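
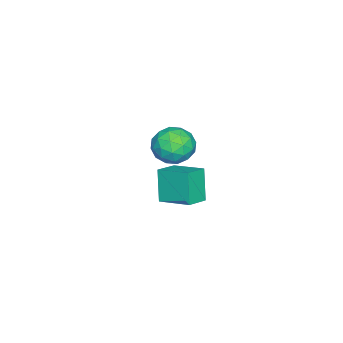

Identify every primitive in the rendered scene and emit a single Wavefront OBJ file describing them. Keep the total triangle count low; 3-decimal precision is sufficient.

v -1.342 1.129 0.704
v -0.527 1.517 0.328
v -0.473 0.323 1.752
v 0.342 0.711 1.376
v -0.285 1.275 1.872
v -0.822 1.773 1.224
v -0.178 0.067 0.856
v -0.715 0.565 0.208
v 0.192 0.861 0.421
v 0.126 1.608 1.05
v -1.126 0.232 1.03
v -1.192 0.979 1.659
v -1.011 1.394 0.424
v 0.011 0.446 1.656
v -0.358 0.778 1.948
v 0.121 1.006 1.727
v -1.184 1.544 0.951
v -0.705 1.772 0.729
v -0.563 1.63 1.637
v -0.295 0.068 1.351
v 0.184 0.296 1.129
v -1.121 0.834 0.353
v -0.642 1.062 0.132
v -0.437 0.21 0.443
v -0.109 1.236 0.258
v 0.401 0.763 0.874
v 0.096 0.384 0.568
v -0.22 0.677 0.187
v -0.148 1.675 0.627
v 0.363 1.202 1.243
v -0.006 1.533 1.535
v -0.321 1.825 1.154
v 0.275 1.289 0.682
v -1.363 0.638 0.837
v -0.852 0.165 1.453
v -0.679 0.015 0.926
v -0.994 0.307 0.545
v -1.401 1.077 1.206
v -0.891 0.604 1.822
v -0.78 1.163 1.893
v -1.096 1.456 1.512
v -1.275 0.551 1.398
v -4.03 -0.351 -5.013
v -4.654 -0.658 -3.462
v -3.675 1.166 -4.571
v -4.298 0.86 -3.019
v -2.982 -0.7 -4.661
v -3.605 -1.006 -3.109
v -2.626 0.818 -4.218
v -3.25 0.511 -2.667
f 1 38 17
f 38 12 41
f 17 41 6
f 38 41 17
f 1 17 13
f 17 6 18
f 13 18 2
f 17 18 13
f 1 13 22
f 13 2 23
f 22 23 8
f 13 23 22
f 1 22 34
f 22 8 37
f 34 37 11
f 22 37 34
f 1 34 38
f 34 11 42
f 38 42 12
f 34 42 38
f 2 18 29
f 18 6 32
f 29 32 10
f 18 32 29
f 6 41 19
f 41 12 40
f 19 40 5
f 41 40 19
f 12 42 39
f 42 11 35
f 39 35 3
f 42 35 39
f 11 37 36
f 37 8 24
f 36 24 7
f 37 24 36
f 8 23 28
f 23 2 25
f 28 25 9
f 23 25 28
f 4 30 16
f 30 10 31
f 16 31 5
f 30 31 16
f 4 16 14
f 16 5 15
f 14 15 3
f 16 15 14
f 4 14 21
f 14 3 20
f 21 20 7
f 14 20 21
f 4 21 26
f 21 7 27
f 26 27 9
f 21 27 26
f 4 26 30
f 26 9 33
f 30 33 10
f 26 33 30
f 5 31 19
f 31 10 32
f 19 32 6
f 31 32 19
f 3 15 39
f 15 5 40
f 39 40 12
f 15 40 39
f 7 20 36
f 20 3 35
f 36 35 11
f 20 35 36
f 9 27 28
f 27 7 24
f 28 24 8
f 27 24 28
f 10 33 29
f 33 9 25
f 29 25 2
f 33 25 29
f 44 46 43
f 47 44 43
f 43 46 45
f 45 47 43
f 44 50 46
f 48 44 47
f 48 50 44
f 46 50 45
f 49 47 45
f 45 50 49
f 49 48 47
f 50 48 49



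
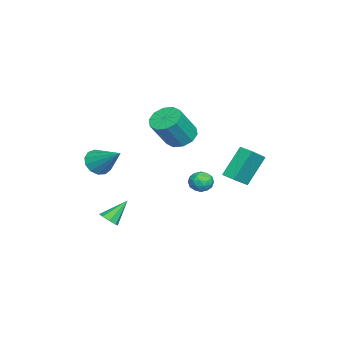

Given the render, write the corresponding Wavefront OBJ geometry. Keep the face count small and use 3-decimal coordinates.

v -4.327 -0.536 2.274
v -3.566 -0.847 1.687
v -2.512 -1.575 3.439
v -3.273 -1.264 4.026
v -3.448 -0.259 1.86
v -2.394 -0.987 3.612
v -3.666 0.223 2.192
v -2.612 -0.505 3.944
v -4.136 0.415 2.554
v -3.082 -0.312 4.306
v -4.679 0.244 2.81
v -3.625 -0.484 4.562
v -5.088 -0.225 2.861
v -4.034 -0.953 4.613
v -5.206 -0.813 2.688
v -4.152 -1.541 4.44
v -4.988 -1.295 2.356
v -3.934 -2.023 4.108
v -4.518 -1.488 1.994
v -3.464 -2.215 3.746
v -3.975 -1.316 1.738
v -2.921 -2.044 3.49
v 2.29 -3.231 -1.414
v 2.677 -2.748 -1.533
v 1.55 -2.349 -0.246
v 2.275 -2.732 -1.799
v 1.882 -3.009 -1.84
v 1.728 -3.415 -1.631
v 1.903 -3.713 -1.295
v 2.305 -3.729 -1.029
v 2.698 -3.453 -0.988
v 2.852 -3.046 -1.197
v 2.464 2.394 2.428
v 2.827 2.453 1.815
v 2.613 1.247 2.405
v 2.976 1.306 1.792
v 3.259 1.554 2.4
v 3.167 2.263 2.414
v 2.273 1.437 1.806
v 2.181 2.146 1.82
v 2.709 1.862 1.43
v 3.318 1.934 1.797
v 2.122 1.766 2.423
v 2.731 1.838 2.79
v 2.632 2.524 2.124
v 2.808 1.176 2.096
v 2.974 1.321 2.454
v 3.187 1.356 2.093
v 2.832 2.412 2.476
v 3.045 2.447 2.115
v 3.299 1.918 2.459
v 2.395 1.253 2.105
v 2.608 1.288 1.744
v 2.253 2.344 2.127
v 2.466 2.379 1.766
v 2.141 1.782 1.761
v 2.776 2.212 1.537
v 2.864 1.538 1.523
v 2.451 1.615 1.532
v 2.397 2.031 1.54
v 3.134 2.254 1.753
v 3.222 1.58 1.739
v 3.388 1.725 2.097
v 3.334 2.142 2.105
v 3.065 1.907 1.527
v 2.218 2.12 2.481
v 2.306 1.446 2.467
v 2.106 1.558 2.115
v 2.052 1.975 2.123
v 2.576 2.162 2.697
v 2.664 1.488 2.683
v 3.043 1.669 2.68
v 2.989 2.085 2.688
v 2.375 1.793 2.693
v -1.577 2.257 0.7
v -2.583 3.076 2.464
v -2.685 2.834 -0.201
v -3.691 3.654 1.563
v -1.129 2.986 0.617
v -2.135 3.806 2.381
v -2.237 3.564 -0.284
v -3.243 4.383 1.48
v 0.884 -4.082 2.206
v 1.146 -3.636 1.47
v 1.816 -2.638 3.414
v 0.692 -3.448 1.597
v 0.299 -3.462 1.917
v 0.092 -3.672 2.329
v 0.136 -4.013 2.702
v 0.417 -4.375 2.918
v 0.847 -4.644 2.908
v 1.288 -4.735 2.675
v 1.601 -4.618 2.294
v 1.687 -4.331 1.885
v 1.517 -3.965 1.578
f 2 1 5
f 2 5 3
f 3 5 6
f 3 6 4
f 5 1 7
f 5 7 6
f 6 7 8
f 6 8 4
f 7 1 9
f 7 9 8
f 8 9 10
f 8 10 4
f 9 1 11
f 9 11 10
f 10 11 12
f 10 12 4
f 11 1 13
f 11 13 12
f 12 13 14
f 12 14 4
f 13 1 15
f 13 15 14
f 14 15 16
f 14 16 4
f 15 1 17
f 15 17 16
f 16 17 18
f 16 18 4
f 17 1 19
f 17 19 18
f 18 19 20
f 18 20 4
f 19 1 21
f 19 21 20
f 20 21 22
f 20 22 4
f 21 1 2
f 21 2 22
f 22 2 3
f 22 3 4
f 24 23 26
f 24 26 25
f 26 23 27
f 26 27 25
f 27 23 28
f 27 28 25
f 28 23 29
f 28 29 25
f 29 23 30
f 29 30 25
f 30 23 31
f 30 31 25
f 31 23 32
f 31 32 25
f 32 23 24
f 32 24 25
f 33 70 49
f 70 44 73
f 49 73 38
f 70 73 49
f 33 49 45
f 49 38 50
f 45 50 34
f 49 50 45
f 33 45 54
f 45 34 55
f 54 55 40
f 45 55 54
f 33 54 66
f 54 40 69
f 66 69 43
f 54 69 66
f 33 66 70
f 66 43 74
f 70 74 44
f 66 74 70
f 34 50 61
f 50 38 64
f 61 64 42
f 50 64 61
f 38 73 51
f 73 44 72
f 51 72 37
f 73 72 51
f 44 74 71
f 74 43 67
f 71 67 35
f 74 67 71
f 43 69 68
f 69 40 56
f 68 56 39
f 69 56 68
f 40 55 60
f 55 34 57
f 60 57 41
f 55 57 60
f 36 62 48
f 62 42 63
f 48 63 37
f 62 63 48
f 36 48 46
f 48 37 47
f 46 47 35
f 48 47 46
f 36 46 53
f 46 35 52
f 53 52 39
f 46 52 53
f 36 53 58
f 53 39 59
f 58 59 41
f 53 59 58
f 36 58 62
f 58 41 65
f 62 65 42
f 58 65 62
f 37 63 51
f 63 42 64
f 51 64 38
f 63 64 51
f 35 47 71
f 47 37 72
f 71 72 44
f 47 72 71
f 39 52 68
f 52 35 67
f 68 67 43
f 52 67 68
f 41 59 60
f 59 39 56
f 60 56 40
f 59 56 60
f 42 65 61
f 65 41 57
f 61 57 34
f 65 57 61
f 76 78 75
f 79 76 75
f 75 78 77
f 77 79 75
f 76 82 78
f 80 76 79
f 80 82 76
f 78 82 77
f 81 79 77
f 77 82 81
f 81 80 79
f 82 80 81
f 84 83 86
f 84 86 85
f 86 83 87
f 86 87 85
f 87 83 88
f 87 88 85
f 88 83 89
f 88 89 85
f 89 83 90
f 89 90 85
f 90 83 91
f 90 91 85
f 91 83 92
f 91 92 85
f 92 83 93
f 92 93 85
f 93 83 94
f 93 94 85
f 94 83 95
f 94 95 85
f 95 83 84
f 95 84 85



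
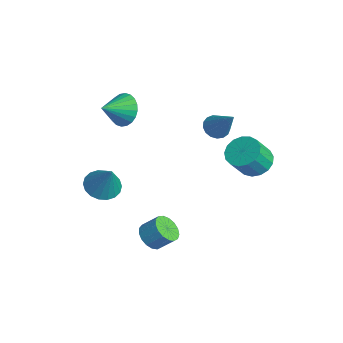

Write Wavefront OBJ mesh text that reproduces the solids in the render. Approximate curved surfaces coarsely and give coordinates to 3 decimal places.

v -2.854 -0.755 2.088
v -2.074 -0.859 1.487
v -2.506 -1.985 2.752
v -1.919 -0.658 1.778
v -1.905 -0.472 2.116
v -2.036 -0.329 2.45
v -2.292 -0.251 2.729
v -2.633 -0.249 2.91
v -3.008 -0.325 2.967
v -3.359 -0.466 2.889
v -3.633 -0.651 2.69
v -3.789 -0.852 2.399
v -3.802 -1.038 2.061
v -3.671 -1.181 1.727
v -3.416 -1.259 1.448
v -3.075 -1.261 1.266
v -2.7 -1.185 1.21
v -2.349 -1.044 1.287
v 1.753 -1.093 -3.76
v 2.173 -0.727 -4.32
v 2.607 -0.061 -3.56
v 2.187 -0.427 -3
v 1.85 -0.531 -4.307
v 2.284 0.134 -3.547
v 1.505 -0.464 -4.169
v 1.939 0.202 -3.409
v 1.216 -0.541 -3.937
v 1.65 0.125 -3.177
v 1.051 -0.744 -3.665
v 1.485 -0.078 -2.904
v 1.046 -1.027 -3.414
v 1.48 -0.362 -2.654
v 1.203 -1.326 -3.243
v 1.637 -0.66 -2.482
v 1.487 -1.57 -3.19
v 1.921 -0.905 -2.43
v 1.831 -1.706 -3.268
v 2.265 -1.04 -2.508
v 2.157 -1.701 -3.459
v 2.591 -1.035 -2.698
v 2.391 -1.557 -3.718
v 2.825 -0.891 -2.958
v 2.479 -1.306 -3.988
v 2.913 -0.64 -3.227
v 2.4 -1.007 -4.205
v 2.834 -0.341 -3.444
v 2.593 3.811 0.921
v 3.476 4.064 0.862
v 3.79 3.242 2.04
v 2.907 2.989 2.099
v 3.296 4.369 1.124
v 3.61 3.547 2.301
v 2.955 4.547 1.338
v 3.269 3.725 2.516
v 2.531 4.556 1.458
v 2.845 3.734 2.635
v 2.121 4.394 1.454
v 2.435 3.572 2.632
v 1.82 4.099 1.328
v 2.134 3.277 2.506
v 1.695 3.738 1.109
v 2.009 2.916 2.287
v 1.777 3.393 0.847
v 2.091 2.571 2.025
v 2.045 3.145 0.602
v 2.359 2.323 1.78
v 2.439 3.049 0.43
v 2.753 2.227 1.608
v 2.868 3.127 0.371
v 3.182 2.305 1.548
v 3.234 3.362 0.437
v 3.548 2.54 1.615
v 3.453 3.7 0.615
v 3.767 2.878 1.792
v -3.333 -1.742 -3.56
v -2.799 -1.017 -3.945
v -2.387 -1.558 -1.9
v -3.14 -0.806 -3.774
v -3.52 -0.78 -3.561
v -3.862 -0.945 -3.347
v -4.1 -1.268 -3.176
v -4.186 -1.685 -3.08
v -4.103 -2.113 -3.08
v -3.868 -2.468 -3.175
v -3.527 -2.679 -3.346
v -3.147 -2.704 -3.56
v -2.805 -2.539 -3.773
v -2.567 -2.216 -3.945
v -2.481 -1.8 -4.04
v -2.564 -1.371 -4.04
v -1.555 3.543 0.61
v -1.042 3.697 0.129
v -0.185 3.857 2.17
v -1.187 4.002 0.195
v -1.417 4.202 0.356
v -1.678 4.252 0.575
v -1.911 4.139 0.802
v -2.062 3.889 0.986
v -2.098 3.56 1.083
v -2.008 3.228 1.071
v -1.815 2.967 0.954
v -1.563 2.839 0.758
v -1.308 2.872 0.528
v -1.11 3.058 0.317
v -1.014 3.356 0.173
f 2 1 4
f 2 4 3
f 4 1 5
f 4 5 3
f 5 1 6
f 5 6 3
f 6 1 7
f 6 7 3
f 7 1 8
f 7 8 3
f 8 1 9
f 8 9 3
f 9 1 10
f 9 10 3
f 10 1 11
f 10 11 3
f 11 1 12
f 11 12 3
f 12 1 13
f 12 13 3
f 13 1 14
f 13 14 3
f 14 1 15
f 14 15 3
f 15 1 16
f 15 16 3
f 16 1 17
f 16 17 3
f 17 1 18
f 17 18 3
f 18 1 2
f 18 2 3
f 20 19 23
f 20 23 21
f 21 23 24
f 21 24 22
f 23 19 25
f 23 25 24
f 24 25 26
f 24 26 22
f 25 19 27
f 25 27 26
f 26 27 28
f 26 28 22
f 27 19 29
f 27 29 28
f 28 29 30
f 28 30 22
f 29 19 31
f 29 31 30
f 30 31 32
f 30 32 22
f 31 19 33
f 31 33 32
f 32 33 34
f 32 34 22
f 33 19 35
f 33 35 34
f 34 35 36
f 34 36 22
f 35 19 37
f 35 37 36
f 36 37 38
f 36 38 22
f 37 19 39
f 37 39 38
f 38 39 40
f 38 40 22
f 39 19 41
f 39 41 40
f 40 41 42
f 40 42 22
f 41 19 43
f 41 43 42
f 42 43 44
f 42 44 22
f 43 19 45
f 43 45 44
f 44 45 46
f 44 46 22
f 45 19 20
f 45 20 46
f 46 20 21
f 46 21 22
f 48 47 51
f 48 51 49
f 49 51 52
f 49 52 50
f 51 47 53
f 51 53 52
f 52 53 54
f 52 54 50
f 53 47 55
f 53 55 54
f 54 55 56
f 54 56 50
f 55 47 57
f 55 57 56
f 56 57 58
f 56 58 50
f 57 47 59
f 57 59 58
f 58 59 60
f 58 60 50
f 59 47 61
f 59 61 60
f 60 61 62
f 60 62 50
f 61 47 63
f 61 63 62
f 62 63 64
f 62 64 50
f 63 47 65
f 63 65 64
f 64 65 66
f 64 66 50
f 65 47 67
f 65 67 66
f 66 67 68
f 66 68 50
f 67 47 69
f 67 69 68
f 68 69 70
f 68 70 50
f 69 47 71
f 69 71 70
f 70 71 72
f 70 72 50
f 71 47 73
f 71 73 72
f 72 73 74
f 72 74 50
f 73 47 48
f 73 48 74
f 74 48 49
f 74 49 50
f 76 75 78
f 76 78 77
f 78 75 79
f 78 79 77
f 79 75 80
f 79 80 77
f 80 75 81
f 80 81 77
f 81 75 82
f 81 82 77
f 82 75 83
f 82 83 77
f 83 75 84
f 83 84 77
f 84 75 85
f 84 85 77
f 85 75 86
f 85 86 77
f 86 75 87
f 86 87 77
f 87 75 88
f 87 88 77
f 88 75 89
f 88 89 77
f 89 75 90
f 89 90 77
f 90 75 76
f 90 76 77
f 92 91 94
f 92 94 93
f 94 91 95
f 94 95 93
f 95 91 96
f 95 96 93
f 96 91 97
f 96 97 93
f 97 91 98
f 97 98 93
f 98 91 99
f 98 99 93
f 99 91 100
f 99 100 93
f 100 91 101
f 100 101 93
f 101 91 102
f 101 102 93
f 102 91 103
f 102 103 93
f 103 91 104
f 103 104 93
f 104 91 105
f 104 105 93
f 105 91 92
f 105 92 93



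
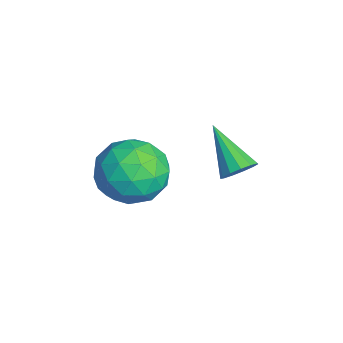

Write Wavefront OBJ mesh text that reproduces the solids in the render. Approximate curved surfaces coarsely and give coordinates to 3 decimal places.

v -0.969 3.18 -0.475
v -0.589 2.837 -0.183
v -2.231 2.66 0.555
v -0.585 3.132 -0.03
v -0.704 3.442 -0.018
v -0.907 3.67 -0.152
v -1.13 3.741 -0.388
v -1.301 3.635 -0.652
v -1.368 3.385 -0.86
v -1.308 3.069 -0.946
v -1.14 2.789 -0.882
v -0.919 2.633 -0.69
v -0.713 2.651 -0.429
v -1.246 1.146 0.335
v -0.337 0.902 -0.319
v -1.963 -0.522 -0.041
v -1.054 -0.766 -0.695
v -0.936 -0.679 0.442
v -0.492 0.352 0.674
v -1.808 0.028 -1.034
v -1.364 1.059 -0.802
v -0.684 0.211 -1.165
v -0.145 -0.226 -0.253
v -2.155 0.606 -0.107
v -1.616 0.169 0.805
v -0.728 1.171 0.041
v -1.572 -0.791 -0.401
v -1.502 -0.739 0.267
v -0.968 -0.883 -0.117
v -0.82 0.847 0.624
v -0.285 0.704 0.24
v -0.638 -0.226 0.688
v -2.015 -0.324 -0.6
v -1.48 -0.467 -0.984
v -1.332 1.263 -0.243
v -0.798 1.119 -0.627
v -1.662 0.606 -1.048
v -0.398 0.621 -0.841
v -0.82 -0.36 -1.061
v -1.262 0.107 -1.261
v -1.002 0.713 -1.125
v -0.081 0.364 -0.305
v -0.503 -0.616 -0.525
v -0.433 -0.565 0.143
v -0.173 0.041 0.279
v -0.285 -0.042 -0.802
v -1.797 0.996 0.165
v -2.219 0.016 -0.055
v -2.127 0.339 -0.639
v -1.867 0.945 -0.503
v -1.48 0.74 0.701
v -1.902 -0.241 0.481
v -1.298 -0.333 0.765
v -1.038 0.273 0.901
v -2.015 0.422 0.442
f 2 1 4
f 2 4 3
f 4 1 5
f 4 5 3
f 5 1 6
f 5 6 3
f 6 1 7
f 6 7 3
f 7 1 8
f 7 8 3
f 8 1 9
f 8 9 3
f 9 1 10
f 9 10 3
f 10 1 11
f 10 11 3
f 11 1 12
f 11 12 3
f 12 1 13
f 12 13 3
f 13 1 2
f 13 2 3
f 14 51 30
f 51 25 54
f 30 54 19
f 51 54 30
f 14 30 26
f 30 19 31
f 26 31 15
f 30 31 26
f 14 26 35
f 26 15 36
f 35 36 21
f 26 36 35
f 14 35 47
f 35 21 50
f 47 50 24
f 35 50 47
f 14 47 51
f 47 24 55
f 51 55 25
f 47 55 51
f 15 31 42
f 31 19 45
f 42 45 23
f 31 45 42
f 19 54 32
f 54 25 53
f 32 53 18
f 54 53 32
f 25 55 52
f 55 24 48
f 52 48 16
f 55 48 52
f 24 50 49
f 50 21 37
f 49 37 20
f 50 37 49
f 21 36 41
f 36 15 38
f 41 38 22
f 36 38 41
f 17 43 29
f 43 23 44
f 29 44 18
f 43 44 29
f 17 29 27
f 29 18 28
f 27 28 16
f 29 28 27
f 17 27 34
f 27 16 33
f 34 33 20
f 27 33 34
f 17 34 39
f 34 20 40
f 39 40 22
f 34 40 39
f 17 39 43
f 39 22 46
f 43 46 23
f 39 46 43
f 18 44 32
f 44 23 45
f 32 45 19
f 44 45 32
f 16 28 52
f 28 18 53
f 52 53 25
f 28 53 52
f 20 33 49
f 33 16 48
f 49 48 24
f 33 48 49
f 22 40 41
f 40 20 37
f 41 37 21
f 40 37 41
f 23 46 42
f 46 22 38
f 42 38 15
f 46 38 42



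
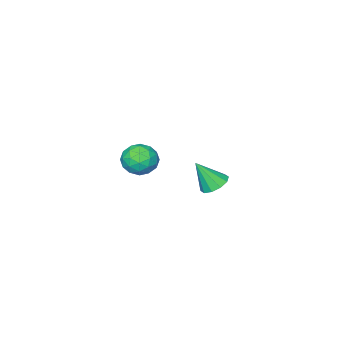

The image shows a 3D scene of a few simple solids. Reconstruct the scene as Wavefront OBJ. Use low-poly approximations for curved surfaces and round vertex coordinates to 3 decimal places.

v -0.648 3.885 -1.413
v 0.207 3.965 -1.77
v 0.108 3.135 0.233
v 0.084 4.452 -1.491
v -0.318 4.723 -1.182
v -0.846 4.674 -0.962
v -1.299 4.323 -0.913
v -1.503 3.805 -1.056
v -1.381 3.318 -1.334
v -0.979 3.047 -1.643
v -0.45 3.096 -1.863
v 0.002 3.447 -1.912
v -1.962 -3.151 -2.412
v -1.465 -2.614 -3.388
v -2.095 -4.846 -3.412
v -1.598 -4.309 -4.388
v -0.922 -4.511 -3.394
v -0.84 -3.463 -2.775
v -2.72 -3.997 -4.025
v -2.638 -2.949 -3.406
v -1.934 -3.137 -4.385
v -0.823 -3.454 -3.995
v -2.737 -4.006 -2.805
v -1.626 -4.323 -2.415
v -1.702 -2.733 -2.812
v -1.858 -4.727 -3.988
v -1.461 -4.845 -3.403
v -1.169 -4.53 -3.977
v -1.334 -3.232 -2.452
v -1.042 -2.917 -3.026
v -0.723 -4.032 -3.029
v -2.518 -4.543 -3.774
v -2.226 -4.228 -4.348
v -2.391 -2.93 -2.823
v -2.099 -2.615 -3.397
v -2.837 -3.428 -3.771
v -1.686 -2.725 -3.972
v -1.764 -3.722 -4.56
v -2.423 -3.538 -4.346
v -2.375 -2.922 -3.983
v -1.033 -2.912 -3.742
v -1.111 -3.908 -4.331
v -0.713 -4.027 -3.746
v -0.665 -3.411 -3.382
v -1.308 -3.219 -4.328
v -2.449 -3.552 -2.469
v -2.527 -4.548 -3.058
v -2.895 -4.049 -3.418
v -2.847 -3.433 -3.054
v -1.796 -3.738 -2.24
v -1.874 -4.735 -2.828
v -1.185 -4.538 -2.817
v -1.137 -3.922 -2.454
v -2.252 -4.241 -2.472
f 2 1 4
f 2 4 3
f 4 1 5
f 4 5 3
f 5 1 6
f 5 6 3
f 6 1 7
f 6 7 3
f 7 1 8
f 7 8 3
f 8 1 9
f 8 9 3
f 9 1 10
f 9 10 3
f 10 1 11
f 10 11 3
f 11 1 12
f 11 12 3
f 12 1 2
f 12 2 3
f 13 50 29
f 50 24 53
f 29 53 18
f 50 53 29
f 13 29 25
f 29 18 30
f 25 30 14
f 29 30 25
f 13 25 34
f 25 14 35
f 34 35 20
f 25 35 34
f 13 34 46
f 34 20 49
f 46 49 23
f 34 49 46
f 13 46 50
f 46 23 54
f 50 54 24
f 46 54 50
f 14 30 41
f 30 18 44
f 41 44 22
f 30 44 41
f 18 53 31
f 53 24 52
f 31 52 17
f 53 52 31
f 24 54 51
f 54 23 47
f 51 47 15
f 54 47 51
f 23 49 48
f 49 20 36
f 48 36 19
f 49 36 48
f 20 35 40
f 35 14 37
f 40 37 21
f 35 37 40
f 16 42 28
f 42 22 43
f 28 43 17
f 42 43 28
f 16 28 26
f 28 17 27
f 26 27 15
f 28 27 26
f 16 26 33
f 26 15 32
f 33 32 19
f 26 32 33
f 16 33 38
f 33 19 39
f 38 39 21
f 33 39 38
f 16 38 42
f 38 21 45
f 42 45 22
f 38 45 42
f 17 43 31
f 43 22 44
f 31 44 18
f 43 44 31
f 15 27 51
f 27 17 52
f 51 52 24
f 27 52 51
f 19 32 48
f 32 15 47
f 48 47 23
f 32 47 48
f 21 39 40
f 39 19 36
f 40 36 20
f 39 36 40
f 22 45 41
f 45 21 37
f 41 37 14
f 45 37 41



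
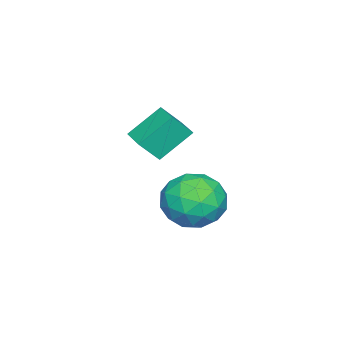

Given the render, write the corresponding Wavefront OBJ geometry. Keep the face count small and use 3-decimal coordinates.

v 2.065 4.818 -2.771
v 2.746 4.132 -2.238
v 1.734 3.548 -3.982
v 2.415 2.862 -3.449
v 1.455 3.154 -2.99
v 1.659 3.939 -2.241
v 2.821 3.741 -3.979
v 3.025 4.526 -3.23
v 3.213 3.467 -2.984
v 2.369 3.103 -2.373
v 2.111 4.577 -3.847
v 1.267 4.213 -3.236
v 2.435 4.587 -2.398
v 2.045 3.093 -3.822
v 1.481 3.265 -3.552
v 1.881 2.862 -3.239
v 1.796 4.473 -2.4
v 2.196 4.07 -2.086
v 1.437 3.495 -2.528
v 2.284 3.61 -4.134
v 2.684 3.207 -3.82
v 2.599 4.818 -2.981
v 2.999 4.415 -2.668
v 3.043 4.185 -3.692
v 3.11 3.792 -2.523
v 2.915 3.046 -3.236
v 3.154 3.562 -3.547
v 3.274 4.024 -3.107
v 2.613 3.579 -2.164
v 2.419 2.832 -2.876
v 1.854 3.004 -2.606
v 1.974 3.465 -2.166
v 2.888 3.188 -2.603
v 2.061 4.848 -3.344
v 1.867 4.101 -4.056
v 2.506 4.215 -4.054
v 2.626 4.676 -3.614
v 1.565 4.634 -2.984
v 1.37 3.888 -3.697
v 1.206 3.656 -3.113
v 1.326 4.118 -2.673
v 1.592 4.492 -3.617
v -0.609 0.206 -2.352
v -1.461 0.988 -1.35
v -1.083 0.715 -3.152
v -1.934 1.497 -2.15
v 0.154 0.983 -2.31
v -0.697 1.765 -1.308
v -0.319 1.492 -3.11
v -1.171 2.274 -2.108
f 1 38 17
f 38 12 41
f 17 41 6
f 38 41 17
f 1 17 13
f 17 6 18
f 13 18 2
f 17 18 13
f 1 13 22
f 13 2 23
f 22 23 8
f 13 23 22
f 1 22 34
f 22 8 37
f 34 37 11
f 22 37 34
f 1 34 38
f 34 11 42
f 38 42 12
f 34 42 38
f 2 18 29
f 18 6 32
f 29 32 10
f 18 32 29
f 6 41 19
f 41 12 40
f 19 40 5
f 41 40 19
f 12 42 39
f 42 11 35
f 39 35 3
f 42 35 39
f 11 37 36
f 37 8 24
f 36 24 7
f 37 24 36
f 8 23 28
f 23 2 25
f 28 25 9
f 23 25 28
f 4 30 16
f 30 10 31
f 16 31 5
f 30 31 16
f 4 16 14
f 16 5 15
f 14 15 3
f 16 15 14
f 4 14 21
f 14 3 20
f 21 20 7
f 14 20 21
f 4 21 26
f 21 7 27
f 26 27 9
f 21 27 26
f 4 26 30
f 26 9 33
f 30 33 10
f 26 33 30
f 5 31 19
f 31 10 32
f 19 32 6
f 31 32 19
f 3 15 39
f 15 5 40
f 39 40 12
f 15 40 39
f 7 20 36
f 20 3 35
f 36 35 11
f 20 35 36
f 9 27 28
f 27 7 24
f 28 24 8
f 27 24 28
f 10 33 29
f 33 9 25
f 29 25 2
f 33 25 29
f 44 46 43
f 47 44 43
f 43 46 45
f 45 47 43
f 44 50 46
f 48 44 47
f 48 50 44
f 46 50 45
f 49 47 45
f 45 50 49
f 49 48 47
f 50 48 49



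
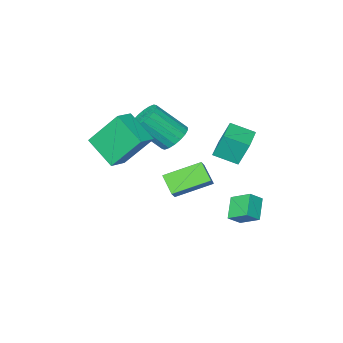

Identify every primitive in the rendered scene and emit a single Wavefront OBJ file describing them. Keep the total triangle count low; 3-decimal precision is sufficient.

v -1.917 0.269 -0.751
v -2.246 0.64 0.504
v -0.867 1.297 -0.78
v -1.196 1.669 0.476
v -1.104 -0.549 -0.296
v -1.433 -0.177 0.96
v -0.054 0.48 -0.324
v -0.383 0.851 0.931
v 0.653 -1.395 0.058
v 1.247 -1.508 -0.496
v 2.341 -2.357 0.848
v 1.747 -2.245 1.402
v 1.328 -1.181 -0.356
v 2.422 -2.03 0.989
v 1.275 -0.897 -0.133
v 2.369 -1.746 1.211
v 1.099 -0.711 0.127
v 2.193 -1.56 1.472
v 0.835 -0.661 0.374
v 1.929 -1.51 1.718
v 0.535 -0.756 0.558
v 1.628 -1.605 1.902
v 0.258 -0.978 0.643
v 1.352 -1.828 1.987
v 0.059 -1.283 0.612
v 1.153 -2.132 1.956
v -0.022 -1.61 0.471
v 1.072 -2.459 1.816
v 0.031 -1.894 0.249
v 1.125 -2.743 1.593
v 0.207 -2.08 -0.012
v 1.301 -2.929 1.333
v 0.471 -2.13 -0.258
v 1.565 -2.979 1.086
v 0.772 -2.035 -0.442
v 1.865 -2.884 0.902
v 1.048 -1.812 -0.527
v 2.142 -2.662 0.817
v 3.73 -2.514 0.523
v 2.84 -1.522 2.21
v 3.45 -1.084 -0.465
v 2.561 -0.092 1.222
v 4.599 -2.168 0.778
v 3.71 -1.176 2.465
v 4.32 -0.738 -0.21
v 3.43 0.254 1.477
v 0.906 -1.775 -2.648
v -0.677 -1.049 -1.939
v 0.99 -0.892 -3.365
v -0.593 -0.167 -2.656
v 1.333 -1.373 -2.104
v -0.25 -0.648 -1.395
v 1.417 -0.491 -2.821
v -0.166 0.235 -2.112
v -1.268 0.948 -4.854
v -1.925 0.229 -4.086
v -1.629 1.913 -4.258
v -2.286 1.193 -3.49
v -0.634 0.887 -4.37
v -1.291 0.167 -3.602
v -0.995 1.851 -3.774
v -1.652 1.132 -3.006
f 2 4 1
f 5 2 1
f 1 4 3
f 3 5 1
f 2 8 4
f 6 2 5
f 6 8 2
f 4 8 3
f 7 5 3
f 3 8 7
f 7 6 5
f 8 6 7
f 10 9 13
f 10 13 11
f 11 13 14
f 11 14 12
f 13 9 15
f 13 15 14
f 14 15 16
f 14 16 12
f 15 9 17
f 15 17 16
f 16 17 18
f 16 18 12
f 17 9 19
f 17 19 18
f 18 19 20
f 18 20 12
f 19 9 21
f 19 21 20
f 20 21 22
f 20 22 12
f 21 9 23
f 21 23 22
f 22 23 24
f 22 24 12
f 23 9 25
f 23 25 24
f 24 25 26
f 24 26 12
f 25 9 27
f 25 27 26
f 26 27 28
f 26 28 12
f 27 9 29
f 27 29 28
f 28 29 30
f 28 30 12
f 29 9 31
f 29 31 30
f 30 31 32
f 30 32 12
f 31 9 33
f 31 33 32
f 32 33 34
f 32 34 12
f 33 9 35
f 33 35 34
f 34 35 36
f 34 36 12
f 35 9 37
f 35 37 36
f 36 37 38
f 36 38 12
f 37 9 10
f 37 10 38
f 38 10 11
f 38 11 12
f 40 42 39
f 43 40 39
f 39 42 41
f 41 43 39
f 40 46 42
f 44 40 43
f 44 46 40
f 42 46 41
f 45 43 41
f 41 46 45
f 45 44 43
f 46 44 45
f 48 50 47
f 51 48 47
f 47 50 49
f 49 51 47
f 48 54 50
f 52 48 51
f 52 54 48
f 50 54 49
f 53 51 49
f 49 54 53
f 53 52 51
f 54 52 53
f 56 58 55
f 59 56 55
f 55 58 57
f 57 59 55
f 56 62 58
f 60 56 59
f 60 62 56
f 58 62 57
f 61 59 57
f 57 62 61
f 61 60 59
f 62 60 61



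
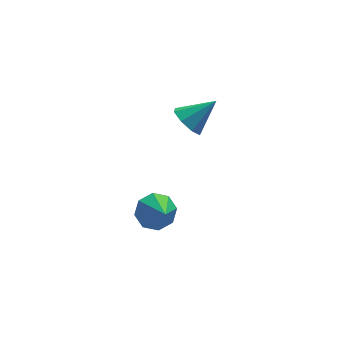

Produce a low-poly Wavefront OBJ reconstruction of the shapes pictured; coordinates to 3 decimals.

v -1.453 0.106 1.436
v -0.865 -0.035 0.716
v -0.067 0.234 2.544
v -1.012 0.662 0.82
v -1.418 1.033 1.284
v -1.844 0.861 1.837
v -2.042 0.247 2.156
v -1.895 -0.45 2.052
v -1.489 -0.821 1.588
v -1.063 -0.649 1.034
v -3.131 -0.583 -4.345
v -2.388 -0.08 -3.82
v -2.969 -1.877 -3.335
v -3.115 0.058 -3.527
v -3.851 -0.179 -3.713
v -4.166 -0.653 -4.269
v -3.875 -1.086 -4.87
v -3.148 -1.224 -5.164
v -2.411 -0.987 -4.978
v -2.096 -0.513 -4.422
f 2 1 4
f 2 4 3
f 4 1 5
f 4 5 3
f 5 1 6
f 5 6 3
f 6 1 7
f 6 7 3
f 7 1 8
f 7 8 3
f 8 1 9
f 8 9 3
f 9 1 10
f 9 10 3
f 10 1 2
f 10 2 3
f 12 11 14
f 12 14 13
f 14 11 15
f 14 15 13
f 15 11 16
f 15 16 13
f 16 11 17
f 16 17 13
f 17 11 18
f 17 18 13
f 18 11 19
f 18 19 13
f 19 11 20
f 19 20 13
f 20 11 12
f 20 12 13



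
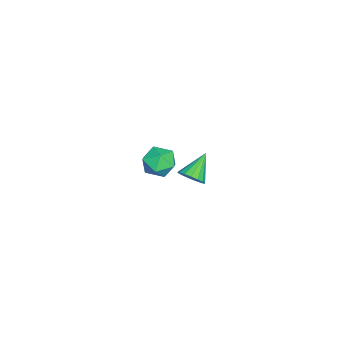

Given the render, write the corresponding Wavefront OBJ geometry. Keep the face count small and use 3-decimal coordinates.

v 1.484 0.825 1.9
v 2.063 1.013 1.589
v 1.557 -0.173 1.431
v 2.136 0.015 1.12
v 2.124 -0.071 1.798
v 2.079 0.546 2.088
v 1.541 0.294 0.932
v 1.496 0.911 1.222
v 2.098 0.685 0.991
v 2.459 0.459 1.526
v 1.161 0.381 1.494
v 1.522 0.155 2.029
v -2.562 0.502 -3.072
v -2.198 0.831 -2.782
v -3.478 0.838 -2.308
v -2.298 0.997 -2.974
v -2.457 1.05 -3.189
v -2.641 0.977 -3.377
v -2.807 0.795 -3.495
v -2.916 0.546 -3.517
v -2.944 0.287 -3.436
v -2.885 0.077 -3.272
v -2.752 -0.036 -3.063
v -2.575 -0.026 -2.855
v -2.395 0.106 -2.698
v -2.253 0.327 -2.626
v -2.182 0.589 -2.656
f 1 12 6
f 1 6 2
f 1 2 8
f 1 8 11
f 1 11 12
f 2 6 10
f 6 12 5
f 12 11 3
f 11 8 7
f 8 2 9
f 4 10 5
f 4 5 3
f 4 3 7
f 4 7 9
f 4 9 10
f 5 10 6
f 3 5 12
f 7 3 11
f 9 7 8
f 10 9 2
f 14 13 16
f 14 16 15
f 16 13 17
f 16 17 15
f 17 13 18
f 17 18 15
f 18 13 19
f 18 19 15
f 19 13 20
f 19 20 15
f 20 13 21
f 20 21 15
f 21 13 22
f 21 22 15
f 22 13 23
f 22 23 15
f 23 13 24
f 23 24 15
f 24 13 25
f 24 25 15
f 25 13 26
f 25 26 15
f 26 13 27
f 26 27 15
f 27 13 14
f 27 14 15



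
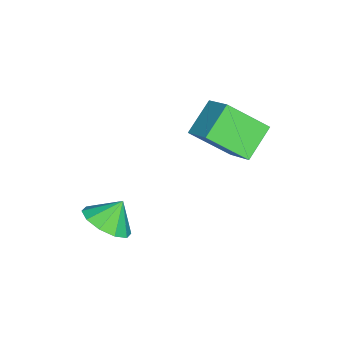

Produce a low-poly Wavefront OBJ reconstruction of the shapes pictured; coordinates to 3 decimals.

v -2.013 -0.756 1.295
v -3.354 -0.402 2.226
v -2.483 0.809 0.024
v -3.824 1.162 0.955
v -1.076 0.298 2.245
v -2.417 0.651 3.176
v -1.546 1.862 0.974
v -2.887 2.216 1.905
v 1.551 -2.67 -1.654
v 2.484 -2.557 -1.102
v 0.949 -2.23 -0.726
v 2.374 -1.987 -1.443
v 1.95 -1.677 -1.865
v 1.373 -1.747 -2.206
v 0.864 -2.169 -2.336
v 0.618 -2.782 -2.206
v 0.728 -3.352 -1.865
v 1.152 -3.662 -1.443
v 1.729 -3.592 -1.102
v 2.238 -3.17 -0.972
f 2 4 1
f 5 2 1
f 1 4 3
f 3 5 1
f 2 8 4
f 6 2 5
f 6 8 2
f 4 8 3
f 7 5 3
f 3 8 7
f 7 6 5
f 8 6 7
f 10 9 12
f 10 12 11
f 12 9 13
f 12 13 11
f 13 9 14
f 13 14 11
f 14 9 15
f 14 15 11
f 15 9 16
f 15 16 11
f 16 9 17
f 16 17 11
f 17 9 18
f 17 18 11
f 18 9 19
f 18 19 11
f 19 9 20
f 19 20 11
f 20 9 10
f 20 10 11



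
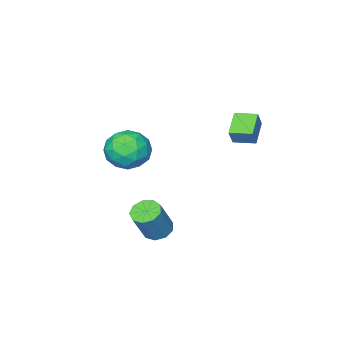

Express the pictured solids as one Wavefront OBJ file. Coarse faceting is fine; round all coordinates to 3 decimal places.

v 1.43 -2.695 0.113
v 2.133 -2.866 0.891
v 2.147 -3.954 -0.811
v 2.85 -4.125 -0.033
v 1.826 -4.367 0.113
v 1.383 -3.589 0.684
v 2.897 -3.231 -0.604
v 2.454 -2.453 -0.033
v 3.039 -3.197 0.448
v 2.377 -3.9 0.891
v 1.903 -2.92 -0.811
v 1.241 -3.623 -0.368
v 1.719 -2.67 0.583
v 2.561 -4.15 -0.503
v 1.96 -4.292 -0.417
v 2.373 -4.393 0.04
v 1.278 -3.095 0.462
v 1.691 -3.196 0.919
v 1.51 -4.078 0.461
v 2.589 -3.624 -0.839
v 3.002 -3.725 -0.382
v 1.907 -2.427 0.04
v 2.32 -2.528 0.497
v 2.77 -2.742 -0.381
v 2.664 -2.965 0.78
v 3.086 -3.705 0.237
v 3.114 -3.18 -0.099
v 2.853 -2.722 0.237
v 2.275 -3.378 1.04
v 2.697 -4.118 0.497
v 2.095 -4.26 0.583
v 1.835 -3.803 0.919
v 2.808 -3.573 0.78
v 1.583 -2.702 -0.417
v 2.005 -3.442 -0.96
v 2.445 -3.017 -0.839
v 2.185 -2.56 -0.503
v 1.194 -3.115 -0.157
v 1.616 -3.855 -0.7
v 1.427 -4.098 -0.157
v 1.166 -3.64 0.179
v 1.472 -3.247 -0.7
v -0.706 0.2 2.264
v -0.355 0.353 3
v -1.255 0.994 2.361
v -0.903 1.147 3.097
v 0.143 0.853 1.723
v 0.495 1.006 2.459
v -0.405 1.647 1.82
v -0.054 1.8 2.556
v 2.476 -1.015 -3.401
v 2.942 -0.615 -3.692
v 3.71 -0.445 -2.231
v 3.244 -0.845 -1.939
v 2.587 -0.358 -3.536
v 3.355 -0.188 -2.074
v 2.18 -0.409 -3.316
v 2.948 -0.239 -1.854
v 1.912 -0.743 -3.136
v 2.68 -0.573 -1.674
v 1.907 -1.205 -3.08
v 2.676 -1.035 -1.618
v 2.169 -1.578 -3.174
v 2.937 -1.408 -1.712
v 2.574 -1.687 -3.374
v 3.342 -1.517 -1.913
v 2.933 -1.482 -3.587
v 3.702 -1.312 -2.125
v 3.079 -1.059 -3.713
v 3.847 -0.889 -2.251
f 1 38 17
f 38 12 41
f 17 41 6
f 38 41 17
f 1 17 13
f 17 6 18
f 13 18 2
f 17 18 13
f 1 13 22
f 13 2 23
f 22 23 8
f 13 23 22
f 1 22 34
f 22 8 37
f 34 37 11
f 22 37 34
f 1 34 38
f 34 11 42
f 38 42 12
f 34 42 38
f 2 18 29
f 18 6 32
f 29 32 10
f 18 32 29
f 6 41 19
f 41 12 40
f 19 40 5
f 41 40 19
f 12 42 39
f 42 11 35
f 39 35 3
f 42 35 39
f 11 37 36
f 37 8 24
f 36 24 7
f 37 24 36
f 8 23 28
f 23 2 25
f 28 25 9
f 23 25 28
f 4 30 16
f 30 10 31
f 16 31 5
f 30 31 16
f 4 16 14
f 16 5 15
f 14 15 3
f 16 15 14
f 4 14 21
f 14 3 20
f 21 20 7
f 14 20 21
f 4 21 26
f 21 7 27
f 26 27 9
f 21 27 26
f 4 26 30
f 26 9 33
f 30 33 10
f 26 33 30
f 5 31 19
f 31 10 32
f 19 32 6
f 31 32 19
f 3 15 39
f 15 5 40
f 39 40 12
f 15 40 39
f 7 20 36
f 20 3 35
f 36 35 11
f 20 35 36
f 9 27 28
f 27 7 24
f 28 24 8
f 27 24 28
f 10 33 29
f 33 9 25
f 29 25 2
f 33 25 29
f 44 46 43
f 47 44 43
f 43 46 45
f 45 47 43
f 44 50 46
f 48 44 47
f 48 50 44
f 46 50 45
f 49 47 45
f 45 50 49
f 49 48 47
f 50 48 49
f 52 51 55
f 52 55 53
f 53 55 56
f 53 56 54
f 55 51 57
f 55 57 56
f 56 57 58
f 56 58 54
f 57 51 59
f 57 59 58
f 58 59 60
f 58 60 54
f 59 51 61
f 59 61 60
f 60 61 62
f 60 62 54
f 61 51 63
f 61 63 62
f 62 63 64
f 62 64 54
f 63 51 65
f 63 65 64
f 64 65 66
f 64 66 54
f 65 51 67
f 65 67 66
f 66 67 68
f 66 68 54
f 67 51 69
f 67 69 68
f 68 69 70
f 68 70 54
f 69 51 52
f 69 52 70
f 70 52 53
f 70 53 54



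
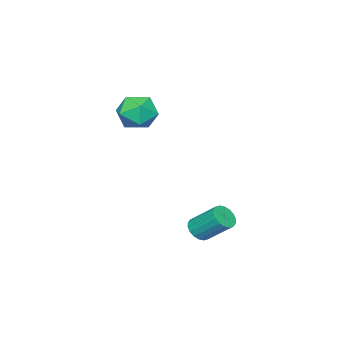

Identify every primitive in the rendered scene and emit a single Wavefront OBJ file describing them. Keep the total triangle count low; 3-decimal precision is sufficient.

v -2.021 -3.577 2.426
v -1.172 -3.309 1.608
v -0.648 -4.311 3.612
v 0.201 -4.043 2.794
v -0.369 -3.156 3.386
v -1.217 -2.703 2.653
v -0.603 -4.917 2.567
v -1.451 -4.464 1.834
v -0.295 -4.138 1.695
v -0.15 -3.049 2.201
v -1.67 -4.571 3.019
v -1.525 -3.482 3.525
v 0.98 1.407 -3.3
v 1.347 1.014 -2.806
v 1.167 2.38 -1.586
v 0.8 2.773 -2.08
v 1.582 1.18 -2.957
v 1.403 2.545 -1.736
v 1.699 1.39 -3.175
v 1.519 2.755 -1.955
v 1.673 1.604 -3.418
v 1.493 2.969 -2.198
v 1.51 1.779 -3.638
v 1.33 3.144 -2.418
v 1.241 1.88 -3.791
v 1.062 3.246 -2.571
v 0.921 1.888 -3.846
v 0.742 3.253 -2.626
v 0.613 1.8 -3.794
v 0.433 3.166 -2.574
v 0.377 1.635 -3.644
v 0.198 3 -2.423
v 0.261 1.425 -3.425
v 0.081 2.79 -2.205
v 0.287 1.211 -3.182
v 0.107 2.576 -1.962
v 0.45 1.036 -2.962
v 0.27 2.401 -1.742
v 0.718 0.934 -2.809
v 0.539 2.3 -1.589
v 1.038 0.927 -2.754
v 0.859 2.292 -1.534
f 1 12 6
f 1 6 2
f 1 2 8
f 1 8 11
f 1 11 12
f 2 6 10
f 6 12 5
f 12 11 3
f 11 8 7
f 8 2 9
f 4 10 5
f 4 5 3
f 4 3 7
f 4 7 9
f 4 9 10
f 5 10 6
f 3 5 12
f 7 3 11
f 9 7 8
f 10 9 2
f 14 13 17
f 14 17 15
f 15 17 18
f 15 18 16
f 17 13 19
f 17 19 18
f 18 19 20
f 18 20 16
f 19 13 21
f 19 21 20
f 20 21 22
f 20 22 16
f 21 13 23
f 21 23 22
f 22 23 24
f 22 24 16
f 23 13 25
f 23 25 24
f 24 25 26
f 24 26 16
f 25 13 27
f 25 27 26
f 26 27 28
f 26 28 16
f 27 13 29
f 27 29 28
f 28 29 30
f 28 30 16
f 29 13 31
f 29 31 30
f 30 31 32
f 30 32 16
f 31 13 33
f 31 33 32
f 32 33 34
f 32 34 16
f 33 13 35
f 33 35 34
f 34 35 36
f 34 36 16
f 35 13 37
f 35 37 36
f 36 37 38
f 36 38 16
f 37 13 39
f 37 39 38
f 38 39 40
f 38 40 16
f 39 13 41
f 39 41 40
f 40 41 42
f 40 42 16
f 41 13 14
f 41 14 42
f 42 14 15
f 42 15 16



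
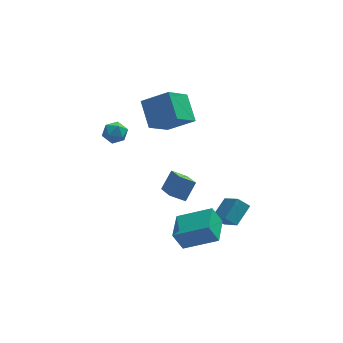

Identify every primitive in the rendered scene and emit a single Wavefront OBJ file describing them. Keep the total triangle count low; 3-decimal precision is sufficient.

v -1.756 2.326 2.412
v -2.067 3.827 3.5
v -0.589 3.503 1.122
v -0.9 5.004 2.211
v -0.24 1.916 3.409
v -0.551 3.417 4.498
v 0.927 3.093 2.12
v 0.616 4.594 3.208
v -1.099 -2.37 0.608
v -0.48 -1.736 1.573
v -1.386 -0.822 -0.224
v -0.767 -0.189 0.741
v -0.233 -2.471 0.119
v 0.386 -1.838 1.084
v -0.52 -0.924 -0.713
v 0.099 -0.29 0.252
v 1.935 -2.249 -1.814
v 2.772 -1.284 -1.088
v 1.391 -0.942 -2.925
v 2.228 0.024 -2.199
v 2.592 -2.424 -2.341
v 3.429 -1.458 -1.615
v 2.048 -1.116 -3.452
v 2.885 -0.151 -2.726
v -3.958 3.789 1.37
v -3.384 3.7 1.919
v -3.796 2.56 1.001
v -3.222 2.471 1.55
v -3.982 2.562 1.778
v -4.083 3.321 2.006
v -3.097 2.939 0.914
v -3.198 3.698 1.142
v -2.852 3.175 1.637
v -3.399 2.942 2.171
v -3.781 3.318 0.749
v -4.328 3.085 1.283
v -0.511 -3.719 -2.841
v -1.072 -3.624 -1.728
v -0.109 -2.048 -2.781
v -0.669 -1.953 -1.668
v 1.369 -4.207 -1.852
v 0.809 -4.112 -0.739
v 1.772 -2.536 -1.792
v 1.211 -2.441 -0.679
f 2 4 1
f 5 2 1
f 1 4 3
f 3 5 1
f 2 8 4
f 6 2 5
f 6 8 2
f 4 8 3
f 7 5 3
f 3 8 7
f 7 6 5
f 8 6 7
f 10 12 9
f 13 10 9
f 9 12 11
f 11 13 9
f 10 16 12
f 14 10 13
f 14 16 10
f 12 16 11
f 15 13 11
f 11 16 15
f 15 14 13
f 16 14 15
f 18 20 17
f 21 18 17
f 17 20 19
f 19 21 17
f 18 24 20
f 22 18 21
f 22 24 18
f 20 24 19
f 23 21 19
f 19 24 23
f 23 22 21
f 24 22 23
f 25 36 30
f 25 30 26
f 25 26 32
f 25 32 35
f 25 35 36
f 26 30 34
f 30 36 29
f 36 35 27
f 35 32 31
f 32 26 33
f 28 34 29
f 28 29 27
f 28 27 31
f 28 31 33
f 28 33 34
f 29 34 30
f 27 29 36
f 31 27 35
f 33 31 32
f 34 33 26
f 38 40 37
f 41 38 37
f 37 40 39
f 39 41 37
f 38 44 40
f 42 38 41
f 42 44 38
f 40 44 39
f 43 41 39
f 39 44 43
f 43 42 41
f 44 42 43



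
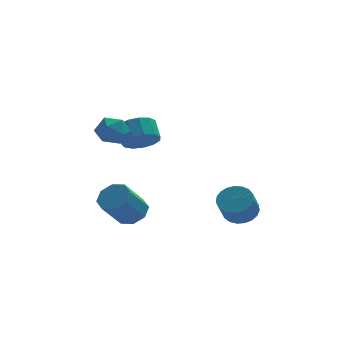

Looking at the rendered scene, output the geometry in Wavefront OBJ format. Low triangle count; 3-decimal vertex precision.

v -0.88 3.507 1.498
v -0.234 3.94 1.064
v -0.314 4.745 1.748
v -0.96 4.313 2.182
v -0.666 4.079 0.85
v -0.746 4.884 1.534
v -1.165 4.036 0.842
v -1.245 4.842 1.526
v -1.574 3.826 1.041
v -1.654 4.631 1.726
v -1.763 3.514 1.386
v -1.843 4.32 2.07
v -1.671 3.2 1.767
v -1.751 4.006 2.451
v -1.328 2.984 2.062
v -1.408 3.79 2.746
v -0.843 2.934 2.178
v -0.923 3.739 2.862
v -0.369 3.065 2.078
v -0.449 3.871 2.762
v -0.058 3.337 1.794
v -0.138 4.143 2.478
v -0.008 3.663 1.416
v -0.088 4.469 2.1
v 3.538 2.991 -2.988
v 4.231 3.241 -2.545
v 3.796 2.579 -1.489
v 3.102 2.329 -1.932
v 4 3.504 -2.475
v 3.564 2.843 -1.42
v 3.688 3.679 -2.494
v 3.253 3.017 -1.439
v 3.351 3.735 -2.599
v 2.915 3.073 -1.543
v 3.046 3.662 -2.77
v 2.61 3 -1.715
v 2.826 3.473 -2.98
v 2.39 2.811 -1.924
v 2.729 3.201 -3.19
v 2.293 2.539 -2.135
v 2.772 2.892 -3.366
v 2.336 2.23 -2.31
v 2.947 2.601 -3.476
v 2.512 1.939 -2.42
v 3.225 2.377 -3.502
v 2.789 1.715 -2.446
v 3.557 2.259 -3.439
v 3.121 1.597 -2.383
v 3.885 2.268 -3.298
v 3.449 1.606 -2.242
v 4.153 2.402 -3.103
v 3.718 1.74 -2.047
v 4.315 2.637 -2.889
v 3.88 1.976 -1.833
v 4.343 2.934 -2.691
v 3.907 2.272 -1.635
v -1.331 3.44 -2.819
v -0.771 3.758 -2.265
v -1.708 3.079 -0.927
v -2.269 2.76 -1.481
v -1.256 4.172 -2.395
v -2.193 3.493 -1.056
v -1.785 4.157 -2.773
v -2.722 3.478 -1.434
v -2.048 3.722 -3.178
v -2.986 3.042 -1.84
v -1.892 3.121 -3.373
v -2.829 2.442 -2.035
v -1.407 2.707 -3.244
v -2.344 2.028 -1.905
v -0.878 2.722 -2.866
v -1.815 2.043 -1.527
v -0.614 3.158 -2.46
v -1.552 2.478 -1.122
v -2.583 3.019 3.293
v -1.889 3.356 2.933
v -2.671 2.104 2.267
v -1.977 2.441 1.907
v -1.911 2.01 2.638
v -1.856 2.576 3.273
v -2.704 2.884 1.927
v -2.649 3.45 2.562
v -1.964 3.273 2.089
v -1.473 2.733 2.528
v -3.087 2.727 2.672
v -2.596 2.187 3.111
f 2 1 5
f 2 5 3
f 3 5 6
f 3 6 4
f 5 1 7
f 5 7 6
f 6 7 8
f 6 8 4
f 7 1 9
f 7 9 8
f 8 9 10
f 8 10 4
f 9 1 11
f 9 11 10
f 10 11 12
f 10 12 4
f 11 1 13
f 11 13 12
f 12 13 14
f 12 14 4
f 13 1 15
f 13 15 14
f 14 15 16
f 14 16 4
f 15 1 17
f 15 17 16
f 16 17 18
f 16 18 4
f 17 1 19
f 17 19 18
f 18 19 20
f 18 20 4
f 19 1 21
f 19 21 20
f 20 21 22
f 20 22 4
f 21 1 23
f 21 23 22
f 22 23 24
f 22 24 4
f 23 1 2
f 23 2 24
f 24 2 3
f 24 3 4
f 26 25 29
f 26 29 27
f 27 29 30
f 27 30 28
f 29 25 31
f 29 31 30
f 30 31 32
f 30 32 28
f 31 25 33
f 31 33 32
f 32 33 34
f 32 34 28
f 33 25 35
f 33 35 34
f 34 35 36
f 34 36 28
f 35 25 37
f 35 37 36
f 36 37 38
f 36 38 28
f 37 25 39
f 37 39 38
f 38 39 40
f 38 40 28
f 39 25 41
f 39 41 40
f 40 41 42
f 40 42 28
f 41 25 43
f 41 43 42
f 42 43 44
f 42 44 28
f 43 25 45
f 43 45 44
f 44 45 46
f 44 46 28
f 45 25 47
f 45 47 46
f 46 47 48
f 46 48 28
f 47 25 49
f 47 49 48
f 48 49 50
f 48 50 28
f 49 25 51
f 49 51 50
f 50 51 52
f 50 52 28
f 51 25 53
f 51 53 52
f 52 53 54
f 52 54 28
f 53 25 55
f 53 55 54
f 54 55 56
f 54 56 28
f 55 25 26
f 55 26 56
f 56 26 27
f 56 27 28
f 58 57 61
f 58 61 59
f 59 61 62
f 59 62 60
f 61 57 63
f 61 63 62
f 62 63 64
f 62 64 60
f 63 57 65
f 63 65 64
f 64 65 66
f 64 66 60
f 65 57 67
f 65 67 66
f 66 67 68
f 66 68 60
f 67 57 69
f 67 69 68
f 68 69 70
f 68 70 60
f 69 57 71
f 69 71 70
f 70 71 72
f 70 72 60
f 71 57 73
f 71 73 72
f 72 73 74
f 72 74 60
f 73 57 58
f 73 58 74
f 74 58 59
f 74 59 60
f 75 86 80
f 75 80 76
f 75 76 82
f 75 82 85
f 75 85 86
f 76 80 84
f 80 86 79
f 86 85 77
f 85 82 81
f 82 76 83
f 78 84 79
f 78 79 77
f 78 77 81
f 78 81 83
f 78 83 84
f 79 84 80
f 77 79 86
f 81 77 85
f 83 81 82
f 84 83 76



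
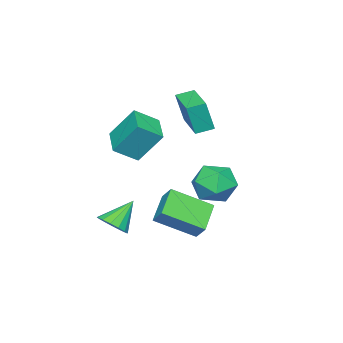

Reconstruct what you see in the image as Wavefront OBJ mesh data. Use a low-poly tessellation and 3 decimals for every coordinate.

v 0.925 2.207 -1.985
v 1.152 2.807 -1.298
v -0.129 3.785 -3.017
v 0.098 4.385 -2.33
v 2.342 2.615 -2.81
v 2.569 3.215 -2.123
v 1.288 4.193 -3.842
v 1.515 4.793 -3.155
v 1.278 -0.328 1.451
v 0.904 0.736 2.98
v 0.42 0.429 0.715
v 0.046 1.492 2.244
v 2.494 0.668 1.056
v 2.12 1.731 2.585
v 1.636 1.424 0.32
v 1.262 2.488 1.849
v 2.43 0.542 -3.602
v 3.029 0.452 -3.035
v 1.35 0.958 -2.398
v 3.051 0.864 -3.157
v 2.907 1.189 -3.398
v 2.636 1.341 -3.694
v 2.308 1.278 -3.965
v 2.014 1.018 -4.14
v 1.831 0.631 -4.17
v 1.808 0.22 -4.048
v 1.952 -0.105 -3.807
v 2.224 -0.257 -3.511
v 2.551 -0.195 -3.239
v 2.845 0.065 -3.065
v -1.632 4.374 -1.76
v -0.6 4.565 -2.316
v -0.72 3.335 -0.424
v 0.312 3.526 -0.98
v -0.243 4.423 -0.432
v -0.806 5.065 -1.258
v -0.514 2.835 -1.482
v -1.077 3.477 -2.308
v 0.091 3.614 -2.144
v 0.259 4.595 -1.496
v -1.579 3.305 -1.244
v -1.411 4.286 -0.596
v -2.989 1.932 1.673
v -2.666 1.659 3.268
v -1.482 3.451 1.627
v -1.159 3.178 3.222
v -2.361 1.302 1.438
v -2.038 1.029 3.033
v -0.854 2.821 1.392
v -0.531 2.548 2.987
f 2 4 1
f 5 2 1
f 1 4 3
f 3 5 1
f 2 8 4
f 6 2 5
f 6 8 2
f 4 8 3
f 7 5 3
f 3 8 7
f 7 6 5
f 8 6 7
f 10 12 9
f 13 10 9
f 9 12 11
f 11 13 9
f 10 16 12
f 14 10 13
f 14 16 10
f 12 16 11
f 15 13 11
f 11 16 15
f 15 14 13
f 16 14 15
f 18 17 20
f 18 20 19
f 20 17 21
f 20 21 19
f 21 17 22
f 21 22 19
f 22 17 23
f 22 23 19
f 23 17 24
f 23 24 19
f 24 17 25
f 24 25 19
f 25 17 26
f 25 26 19
f 26 17 27
f 26 27 19
f 27 17 28
f 27 28 19
f 28 17 29
f 28 29 19
f 29 17 30
f 29 30 19
f 30 17 18
f 30 18 19
f 31 42 36
f 31 36 32
f 31 32 38
f 31 38 41
f 31 41 42
f 32 36 40
f 36 42 35
f 42 41 33
f 41 38 37
f 38 32 39
f 34 40 35
f 34 35 33
f 34 33 37
f 34 37 39
f 34 39 40
f 35 40 36
f 33 35 42
f 37 33 41
f 39 37 38
f 40 39 32
f 44 46 43
f 47 44 43
f 43 46 45
f 45 47 43
f 44 50 46
f 48 44 47
f 48 50 44
f 46 50 45
f 49 47 45
f 45 50 49
f 49 48 47
f 50 48 49



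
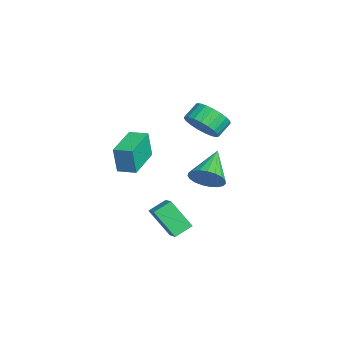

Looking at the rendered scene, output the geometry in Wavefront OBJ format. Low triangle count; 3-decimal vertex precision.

v -1.899 -2.504 0.055
v -1.917 -2.693 1.613
v -1.398 -1.6 0.17
v -1.416 -1.789 1.728
v -0.024 -3.531 -0.048
v -0.042 -3.72 1.51
v 0.477 -2.627 0.067
v 0.459 -2.816 1.625
v 2.742 -1.261 -3.164
v 2.168 -2.239 -1.665
v 2.345 -0.357 -2.727
v 1.77 -1.335 -1.228
v 3.55 -1.105 -2.752
v 2.975 -2.083 -1.253
v 3.152 -0.201 -2.315
v 2.578 -1.179 -0.816
v -3.417 1.223 0.814
v -2.656 1.108 1.6
v -3.202 1.823 2.232
v -3.963 1.937 1.446
v -2.487 1.455 1.354
v -3.034 2.17 1.987
v -2.479 1.762 1.014
v -3.026 2.476 1.647
v -2.633 1.975 0.64
v -3.18 2.69 1.273
v -2.923 2.058 0.296
v -3.47 2.773 0.929
v -3.298 1.997 0.041
v -3.845 2.712 0.674
v -3.694 1.802 -0.08
v -4.24 2.517 0.553
v -4.041 1.507 -0.046
v -4.588 2.221 0.587
v -4.281 1.162 0.136
v -4.827 1.877 0.769
v -4.371 0.828 0.435
v -4.918 1.543 1.068
v -4.296 0.562 0.8
v -4.843 1.277 1.432
v -4.07 0.411 1.167
v -4.616 1.125 1.8
v -3.73 0.4 1.473
v -4.276 1.114 2.106
v -3.336 0.531 1.665
v -3.882 1.245 2.298
v -2.956 0.781 1.71
v -3.502 1.496 2.343
v 1.183 0.798 -0.238
v 1.682 0.748 0.615
v -0.443 1.602 0.758
v 1.783 1.123 0.479
v 1.781 1.442 0.218
v 1.675 1.649 -0.122
v 1.485 1.709 -0.482
v 1.242 1.612 -0.799
v 0.989 1.373 -1.02
v 0.769 1.036 -1.106
v 0.621 0.657 -1.041
v 0.571 0.303 -0.838
v 0.626 0.034 -0.531
v 0.778 -0.103 -0.174
v 0.999 -0.084 0.173
v 1.253 0.088 0.448
v 1.494 0.382 0.605
f 2 4 1
f 5 2 1
f 1 4 3
f 3 5 1
f 2 8 4
f 6 2 5
f 6 8 2
f 4 8 3
f 7 5 3
f 3 8 7
f 7 6 5
f 8 6 7
f 10 12 9
f 13 10 9
f 9 12 11
f 11 13 9
f 10 16 12
f 14 10 13
f 14 16 10
f 12 16 11
f 15 13 11
f 11 16 15
f 15 14 13
f 16 14 15
f 18 17 21
f 18 21 19
f 19 21 22
f 19 22 20
f 21 17 23
f 21 23 22
f 22 23 24
f 22 24 20
f 23 17 25
f 23 25 24
f 24 25 26
f 24 26 20
f 25 17 27
f 25 27 26
f 26 27 28
f 26 28 20
f 27 17 29
f 27 29 28
f 28 29 30
f 28 30 20
f 29 17 31
f 29 31 30
f 30 31 32
f 30 32 20
f 31 17 33
f 31 33 32
f 32 33 34
f 32 34 20
f 33 17 35
f 33 35 34
f 34 35 36
f 34 36 20
f 35 17 37
f 35 37 36
f 36 37 38
f 36 38 20
f 37 17 39
f 37 39 38
f 38 39 40
f 38 40 20
f 39 17 41
f 39 41 40
f 40 41 42
f 40 42 20
f 41 17 43
f 41 43 42
f 42 43 44
f 42 44 20
f 43 17 45
f 43 45 44
f 44 45 46
f 44 46 20
f 45 17 47
f 45 47 46
f 46 47 48
f 46 48 20
f 47 17 18
f 47 18 48
f 48 18 19
f 48 19 20
f 50 49 52
f 50 52 51
f 52 49 53
f 52 53 51
f 53 49 54
f 53 54 51
f 54 49 55
f 54 55 51
f 55 49 56
f 55 56 51
f 56 49 57
f 56 57 51
f 57 49 58
f 57 58 51
f 58 49 59
f 58 59 51
f 59 49 60
f 59 60 51
f 60 49 61
f 60 61 51
f 61 49 62
f 61 62 51
f 62 49 63
f 62 63 51
f 63 49 64
f 63 64 51
f 64 49 65
f 64 65 51
f 65 49 50
f 65 50 51



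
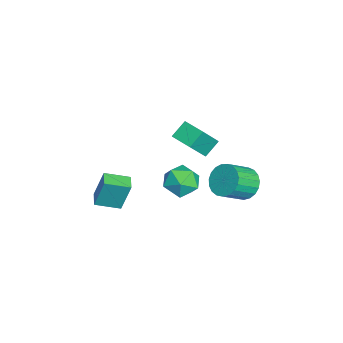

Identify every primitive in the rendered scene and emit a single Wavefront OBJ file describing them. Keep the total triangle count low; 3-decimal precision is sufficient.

v 1.991 0.255 0.517
v 2.516 0.557 -0.406
v 1.364 -1.197 -0.314
v 1.889 -0.895 -1.237
v 2.467 -1.228 -0.358
v 2.854 -0.331 0.156
v 1.026 -0.309 -0.876
v 1.413 0.588 -0.362
v 1.92 0.209 -1.267
v 2.81 -0.36 -0.946
v 1.07 -0.28 0.226
v 1.96 -0.849 0.547
v 0.4 0.619 2.464
v 1.274 -0.161 3.922
v 1.333 1.565 2.411
v 2.206 0.786 3.869
v 1.014 -0.026 1.751
v 1.887 -0.805 3.209
v 1.946 0.921 1.698
v 2.82 0.141 3.156
v 1.752 2.944 -0.625
v 2.416 3.663 -0.378
v 3.233 2.576 0.592
v 2.568 1.856 0.345
v 2.123 3.709 -0.08
v 2.94 2.621 0.889
v 1.766 3.622 0.124
v 2.583 2.535 1.093
v 1.407 3.418 0.198
v 2.224 2.331 1.167
v 1.107 3.132 0.13
v 1.924 2.045 1.099
v 0.918 2.813 -0.069
v 1.735 1.726 0.901
v 0.874 2.517 -0.363
v 1.691 1.43 0.606
v 0.981 2.295 -0.703
v 1.798 1.208 0.266
v 1.222 2.185 -1.029
v 2.039 1.098 -0.06
v 1.554 2.206 -1.286
v 2.371 1.119 -0.316
v 1.92 2.354 -1.428
v 2.737 1.267 -0.458
v 2.257 2.605 -1.431
v 3.074 1.518 -0.461
v 2.507 2.914 -1.294
v 3.324 1.827 -0.325
v 2.626 3.228 -1.042
v 3.443 2.141 -0.073
v 2.594 3.493 -0.718
v 3.411 2.406 0.251
v 1.582 -4.889 -1.889
v 1.65 -4.332 -0.074
v 1.435 -3.508 -2.307
v 1.503 -2.951 -0.492
v 2.497 -4.809 -1.948
v 2.565 -4.252 -0.133
v 2.35 -3.428 -2.366
v 2.418 -2.871 -0.551
f 1 12 6
f 1 6 2
f 1 2 8
f 1 8 11
f 1 11 12
f 2 6 10
f 6 12 5
f 12 11 3
f 11 8 7
f 8 2 9
f 4 10 5
f 4 5 3
f 4 3 7
f 4 7 9
f 4 9 10
f 5 10 6
f 3 5 12
f 7 3 11
f 9 7 8
f 10 9 2
f 14 16 13
f 17 14 13
f 13 16 15
f 15 17 13
f 14 20 16
f 18 14 17
f 18 20 14
f 16 20 15
f 19 17 15
f 15 20 19
f 19 18 17
f 20 18 19
f 22 21 25
f 22 25 23
f 23 25 26
f 23 26 24
f 25 21 27
f 25 27 26
f 26 27 28
f 26 28 24
f 27 21 29
f 27 29 28
f 28 29 30
f 28 30 24
f 29 21 31
f 29 31 30
f 30 31 32
f 30 32 24
f 31 21 33
f 31 33 32
f 32 33 34
f 32 34 24
f 33 21 35
f 33 35 34
f 34 35 36
f 34 36 24
f 35 21 37
f 35 37 36
f 36 37 38
f 36 38 24
f 37 21 39
f 37 39 38
f 38 39 40
f 38 40 24
f 39 21 41
f 39 41 40
f 40 41 42
f 40 42 24
f 41 21 43
f 41 43 42
f 42 43 44
f 42 44 24
f 43 21 45
f 43 45 44
f 44 45 46
f 44 46 24
f 45 21 47
f 45 47 46
f 46 47 48
f 46 48 24
f 47 21 49
f 47 49 48
f 48 49 50
f 48 50 24
f 49 21 51
f 49 51 50
f 50 51 52
f 50 52 24
f 51 21 22
f 51 22 52
f 52 22 23
f 52 23 24
f 54 56 53
f 57 54 53
f 53 56 55
f 55 57 53
f 54 60 56
f 58 54 57
f 58 60 54
f 56 60 55
f 59 57 55
f 55 60 59
f 59 58 57
f 60 58 59



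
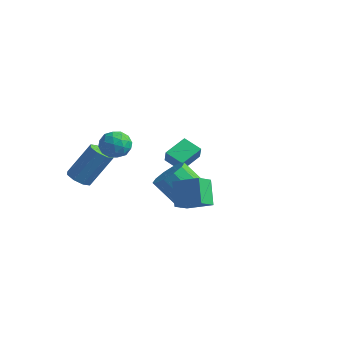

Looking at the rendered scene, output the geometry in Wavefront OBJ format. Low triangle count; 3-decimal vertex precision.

v 1.009 -0.216 -2.223
v 1.077 -1.046 -1.726
v 2.105 0.156 -1.751
v 2.173 -0.674 -1.254
v 1.627 -0.766 -3.226
v 1.695 -1.596 -2.729
v 2.723 -0.394 -2.754
v 2.791 -1.224 -2.257
v -2.378 3.356 -4.275
v -3.272 3.257 -3.887
v -2.303 4.504 -3.812
v -3.198 4.405 -3.423
v -2.022 3.035 -3.537
v -2.917 2.936 -3.148
v -1.948 4.183 -3.073
v -2.842 4.084 -2.685
v -3.334 -2.034 -2.825
v -2.795 -2.317 -2.859
v -2.247 -1.449 -1.368
v -2.786 -1.166 -1.335
v -2.799 -1.913 -3.093
v -2.251 -1.045 -1.602
v -3.117 -1.58 -3.17
v -2.569 -0.711 -1.679
v -3.562 -1.513 -3.045
v -3.014 -0.645 -1.555
v -3.873 -1.751 -2.792
v -3.325 -0.883 -1.301
v -3.869 -2.155 -2.558
v -3.321 -1.287 -1.067
v -3.551 -2.489 -2.481
v -3.003 -1.62 -0.99
v -3.106 -2.555 -2.605
v -2.558 -1.687 -1.115
v -2.651 -0.995 -0.416
v -2.186 -0.488 -0.708
v -1.814 -1.852 -0.572
v -1.349 -1.345 -0.864
v -1.521 -1.32 -0.138
v -2.038 -0.79 -0.041
v -1.962 -1.55 -1.239
v -2.479 -1.02 -1.142
v -1.761 -0.831 -1.216
v -1.488 -0.689 -0.536
v -2.512 -1.651 -0.744
v -2.239 -1.509 -0.064
v -2.492 -0.666 -0.548
v -1.508 -1.674 -0.732
v -1.609 -1.659 -0.305
v -1.336 -1.361 -0.477
v -2.405 -0.844 -0.156
v -2.132 -0.546 -0.328
v -1.741 -1.035 0.007
v -1.868 -1.794 -0.952
v -1.595 -1.496 -1.124
v -2.664 -0.979 -0.803
v -2.391 -0.681 -0.975
v -2.259 -1.305 -1.287
v -1.969 -0.57 -1.019
v -1.477 -1.074 -1.111
v -1.837 -1.194 -1.331
v -2.141 -0.883 -1.274
v -1.809 -0.487 -0.619
v -1.317 -0.99 -0.711
v -1.417 -0.975 -0.284
v -1.721 -0.664 -0.227
v -1.559 -0.688 -0.918
v -2.683 -1.35 -0.569
v -2.191 -1.853 -0.661
v -2.279 -1.676 -1.053
v -2.583 -1.365 -0.996
v -2.523 -1.266 -0.169
v -2.031 -1.77 -0.261
v -1.859 -1.457 -0.006
v -2.163 -1.146 0.051
v -2.441 -1.652 -0.362
v 0.027 1.465 -4.149
v 0.425 2.03 -3.621
v -0.61 1.58 -2.362
v -1.007 1.015 -2.891
v 0.019 2.286 -3.863
v -1.016 1.837 -2.604
v -0.384 2.229 -4.214
v -1.418 1.779 -2.956
v -0.63 1.879 -4.541
v -1.664 1.43 -3.282
v -0.625 1.372 -4.718
v -1.659 0.922 -3.46
v -0.37 0.9 -4.678
v -1.405 0.45 -3.419
v 0.036 0.643 -4.436
v -0.999 0.194 -3.177
v 0.438 0.701 -4.084
v -0.596 0.251 -2.826
v 0.684 1.05 -3.758
v -0.35 0.601 -2.499
v 0.679 1.558 -3.58
v -0.355 1.108 -2.322
f 2 4 1
f 5 2 1
f 1 4 3
f 3 5 1
f 2 8 4
f 6 2 5
f 6 8 2
f 4 8 3
f 7 5 3
f 3 8 7
f 7 6 5
f 8 6 7
f 10 12 9
f 13 10 9
f 9 12 11
f 11 13 9
f 10 16 12
f 14 10 13
f 14 16 10
f 12 16 11
f 15 13 11
f 11 16 15
f 15 14 13
f 16 14 15
f 18 17 21
f 18 21 19
f 19 21 22
f 19 22 20
f 21 17 23
f 21 23 22
f 22 23 24
f 22 24 20
f 23 17 25
f 23 25 24
f 24 25 26
f 24 26 20
f 25 17 27
f 25 27 26
f 26 27 28
f 26 28 20
f 27 17 29
f 27 29 28
f 28 29 30
f 28 30 20
f 29 17 31
f 29 31 30
f 30 31 32
f 30 32 20
f 31 17 33
f 31 33 32
f 32 33 34
f 32 34 20
f 33 17 18
f 33 18 34
f 34 18 19
f 34 19 20
f 35 72 51
f 72 46 75
f 51 75 40
f 72 75 51
f 35 51 47
f 51 40 52
f 47 52 36
f 51 52 47
f 35 47 56
f 47 36 57
f 56 57 42
f 47 57 56
f 35 56 68
f 56 42 71
f 68 71 45
f 56 71 68
f 35 68 72
f 68 45 76
f 72 76 46
f 68 76 72
f 36 52 63
f 52 40 66
f 63 66 44
f 52 66 63
f 40 75 53
f 75 46 74
f 53 74 39
f 75 74 53
f 46 76 73
f 76 45 69
f 73 69 37
f 76 69 73
f 45 71 70
f 71 42 58
f 70 58 41
f 71 58 70
f 42 57 62
f 57 36 59
f 62 59 43
f 57 59 62
f 38 64 50
f 64 44 65
f 50 65 39
f 64 65 50
f 38 50 48
f 50 39 49
f 48 49 37
f 50 49 48
f 38 48 55
f 48 37 54
f 55 54 41
f 48 54 55
f 38 55 60
f 55 41 61
f 60 61 43
f 55 61 60
f 38 60 64
f 60 43 67
f 64 67 44
f 60 67 64
f 39 65 53
f 65 44 66
f 53 66 40
f 65 66 53
f 37 49 73
f 49 39 74
f 73 74 46
f 49 74 73
f 41 54 70
f 54 37 69
f 70 69 45
f 54 69 70
f 43 61 62
f 61 41 58
f 62 58 42
f 61 58 62
f 44 67 63
f 67 43 59
f 63 59 36
f 67 59 63
f 78 77 81
f 78 81 79
f 79 81 82
f 79 82 80
f 81 77 83
f 81 83 82
f 82 83 84
f 82 84 80
f 83 77 85
f 83 85 84
f 84 85 86
f 84 86 80
f 85 77 87
f 85 87 86
f 86 87 88
f 86 88 80
f 87 77 89
f 87 89 88
f 88 89 90
f 88 90 80
f 89 77 91
f 89 91 90
f 90 91 92
f 90 92 80
f 91 77 93
f 91 93 92
f 92 93 94
f 92 94 80
f 93 77 95
f 93 95 94
f 94 95 96
f 94 96 80
f 95 77 97
f 95 97 96
f 96 97 98
f 96 98 80
f 97 77 78
f 97 78 98
f 98 78 79
f 98 79 80



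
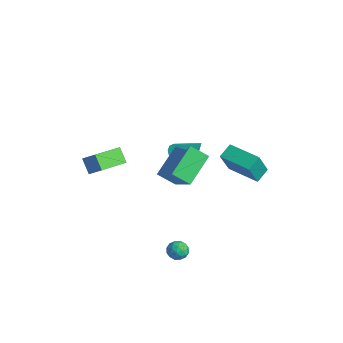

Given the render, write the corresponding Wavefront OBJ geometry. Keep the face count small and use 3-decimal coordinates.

v 3.016 -2.871 -3.164
v 3.505 -2.645 -3.531
v 3.695 -3.475 -2.629
v 4.184 -3.249 -2.996
v 3.887 -2.855 -2.57
v 3.467 -2.481 -2.901
v 3.733 -3.639 -3.259
v 3.313 -3.265 -3.59
v 3.948 -3.119 -3.589
v 4.044 -2.635 -3.164
v 3.156 -3.485 -2.996
v 3.252 -3.001 -2.571
v 3.201 -2.705 -3.394
v 3.999 -3.415 -2.766
v 3.824 -3.184 -2.515
v 4.112 -3.051 -2.731
v 3.179 -2.609 -3.024
v 3.466 -2.476 -3.24
v 3.691 -2.6 -2.675
v 3.734 -3.644 -2.92
v 4.021 -3.511 -3.136
v 3.088 -3.069 -3.429
v 3.376 -2.936 -3.645
v 3.509 -3.52 -3.485
v 3.749 -2.851 -3.644
v 4.148 -3.206 -3.33
v 3.883 -3.435 -3.485
v 3.636 -3.215 -3.679
v 3.805 -2.566 -3.394
v 4.204 -2.922 -3.08
v 4.03 -2.69 -2.829
v 3.783 -2.47 -3.024
v 4.066 -2.845 -3.429
v 2.996 -3.198 -3.08
v 3.395 -3.554 -2.766
v 3.417 -3.65 -3.136
v 3.17 -3.43 -3.331
v 3.052 -2.914 -2.83
v 3.451 -3.269 -2.516
v 3.564 -2.905 -2.481
v 3.317 -2.685 -2.675
v 3.134 -3.275 -2.731
v -2.494 -4.832 -0.099
v -3.246 -4.778 0.688
v -2.991 -2.917 -0.706
v -3.743 -2.862 0.081
v -1.777 -4.438 0.559
v -2.529 -4.383 1.346
v -2.274 -2.522 -0.048
v -3.026 -2.468 0.739
v 2.781 -3.816 3.212
v 4.362 -3.942 4.431
v 2.108 -2.195 4.251
v 3.689 -2.32 5.47
v 3.411 -3.08 2.47
v 4.992 -3.205 3.689
v 2.738 -1.458 3.509
v 4.319 -1.584 4.728
v -3.034 1.69 -2.058
v -2.481 2.238 -2.701
v -2.206 2.49 -0.662
v -2.873 2.51 -2.624
v -3.302 2.594 -2.418
v -3.67 2.471 -2.129
v -3.892 2.169 -1.824
v -3.917 1.757 -1.573
v -3.741 1.33 -1.432
v -3.402 0.985 -1.435
v -2.979 0.801 -1.581
v -2.569 0.821 -1.836
v -2.265 1.04 -2.142
v -2.138 1.408 -2.428
v -2.216 1.84 -2.63
v 2.222 1.234 0.825
v 2.493 0.426 2.456
v 1.98 2.068 1.278
v 2.251 1.261 2.909
v 4.109 1.799 0.791
v 4.38 0.992 2.422
v 3.867 2.634 1.244
v 4.138 1.826 2.875
f 1 38 17
f 38 12 41
f 17 41 6
f 38 41 17
f 1 17 13
f 17 6 18
f 13 18 2
f 17 18 13
f 1 13 22
f 13 2 23
f 22 23 8
f 13 23 22
f 1 22 34
f 22 8 37
f 34 37 11
f 22 37 34
f 1 34 38
f 34 11 42
f 38 42 12
f 34 42 38
f 2 18 29
f 18 6 32
f 29 32 10
f 18 32 29
f 6 41 19
f 41 12 40
f 19 40 5
f 41 40 19
f 12 42 39
f 42 11 35
f 39 35 3
f 42 35 39
f 11 37 36
f 37 8 24
f 36 24 7
f 37 24 36
f 8 23 28
f 23 2 25
f 28 25 9
f 23 25 28
f 4 30 16
f 30 10 31
f 16 31 5
f 30 31 16
f 4 16 14
f 16 5 15
f 14 15 3
f 16 15 14
f 4 14 21
f 14 3 20
f 21 20 7
f 14 20 21
f 4 21 26
f 21 7 27
f 26 27 9
f 21 27 26
f 4 26 30
f 26 9 33
f 30 33 10
f 26 33 30
f 5 31 19
f 31 10 32
f 19 32 6
f 31 32 19
f 3 15 39
f 15 5 40
f 39 40 12
f 15 40 39
f 7 20 36
f 20 3 35
f 36 35 11
f 20 35 36
f 9 27 28
f 27 7 24
f 28 24 8
f 27 24 28
f 10 33 29
f 33 9 25
f 29 25 2
f 33 25 29
f 44 46 43
f 47 44 43
f 43 46 45
f 45 47 43
f 44 50 46
f 48 44 47
f 48 50 44
f 46 50 45
f 49 47 45
f 45 50 49
f 49 48 47
f 50 48 49
f 52 54 51
f 55 52 51
f 51 54 53
f 53 55 51
f 52 58 54
f 56 52 55
f 56 58 52
f 54 58 53
f 57 55 53
f 53 58 57
f 57 56 55
f 58 56 57
f 60 59 62
f 60 62 61
f 62 59 63
f 62 63 61
f 63 59 64
f 63 64 61
f 64 59 65
f 64 65 61
f 65 59 66
f 65 66 61
f 66 59 67
f 66 67 61
f 67 59 68
f 67 68 61
f 68 59 69
f 68 69 61
f 69 59 70
f 69 70 61
f 70 59 71
f 70 71 61
f 71 59 72
f 71 72 61
f 72 59 73
f 72 73 61
f 73 59 60
f 73 60 61
f 75 77 74
f 78 75 74
f 74 77 76
f 76 78 74
f 75 81 77
f 79 75 78
f 79 81 75
f 77 81 76
f 80 78 76
f 76 81 80
f 80 79 78
f 81 79 80



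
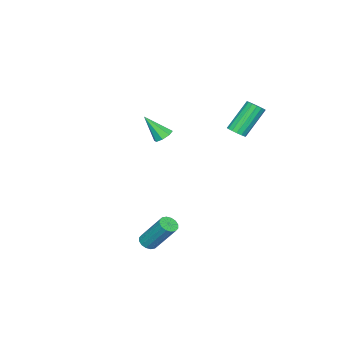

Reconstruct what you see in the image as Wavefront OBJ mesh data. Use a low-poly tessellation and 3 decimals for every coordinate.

v -2.178 2.343 2.703
v -1.78 2.611 2.904
v -2.845 3.065 4.399
v -3.242 2.797 4.197
v -1.915 2.789 2.754
v -2.979 3.243 4.248
v -2.121 2.847 2.59
v -3.185 3.302 4.085
v -2.341 2.77 2.456
v -3.405 3.225 3.951
v -2.518 2.579 2.389
v -3.582 3.034 3.883
v -2.604 2.325 2.405
v -3.668 2.779 3.899
v -2.575 2.075 2.501
v -3.64 2.529 3.996
v -2.441 1.897 2.652
v -3.505 2.351 4.146
v -2.235 1.838 2.815
v -3.299 2.293 4.31
v -2.015 1.915 2.949
v -3.079 2.37 4.444
v -1.838 2.106 3.017
v -2.902 2.561 4.511
v -1.752 2.361 3.001
v -2.816 2.815 4.495
v -2.741 -2.206 0.867
v -2.488 -2.584 0.523
v -2.379 -3.114 2.133
v -2.213 -2.276 0.665
v -2.247 -1.928 0.925
v -2.571 -1.742 1.151
v -2.994 -1.828 1.21
v -3.269 -2.135 1.069
v -3.235 -2.484 0.809
v -2.912 -2.67 0.583
v 2.435 0.336 -3.256
v 2.943 0.291 -3.234
v 2.972 1.48 -1.601
v 2.465 1.524 -1.624
v 2.899 0.502 -3.386
v 2.929 1.691 -1.753
v 2.732 0.669 -3.504
v 2.761 1.857 -1.871
v 2.484 0.746 -3.556
v 2.514 1.934 -1.923
v 2.224 0.713 -3.527
v 2.254 1.902 -1.894
v 2.02 0.579 -3.426
v 2.05 1.768 -1.793
v 1.928 0.38 -3.279
v 1.957 1.569 -1.646
v 1.971 0.169 -3.127
v 2.001 1.358 -1.494
v 2.139 0.003 -3.009
v 2.168 1.191 -1.376
v 2.386 -0.074 -2.957
v 2.416 1.114 -1.324
v 2.646 -0.042 -2.986
v 2.676 1.147 -1.353
v 2.85 0.092 -3.087
v 2.88 1.281 -1.454
f 2 1 5
f 2 5 3
f 3 5 6
f 3 6 4
f 5 1 7
f 5 7 6
f 6 7 8
f 6 8 4
f 7 1 9
f 7 9 8
f 8 9 10
f 8 10 4
f 9 1 11
f 9 11 10
f 10 11 12
f 10 12 4
f 11 1 13
f 11 13 12
f 12 13 14
f 12 14 4
f 13 1 15
f 13 15 14
f 14 15 16
f 14 16 4
f 15 1 17
f 15 17 16
f 16 17 18
f 16 18 4
f 17 1 19
f 17 19 18
f 18 19 20
f 18 20 4
f 19 1 21
f 19 21 20
f 20 21 22
f 20 22 4
f 21 1 23
f 21 23 22
f 22 23 24
f 22 24 4
f 23 1 25
f 23 25 24
f 24 25 26
f 24 26 4
f 25 1 2
f 25 2 26
f 26 2 3
f 26 3 4
f 28 27 30
f 28 30 29
f 30 27 31
f 30 31 29
f 31 27 32
f 31 32 29
f 32 27 33
f 32 33 29
f 33 27 34
f 33 34 29
f 34 27 35
f 34 35 29
f 35 27 36
f 35 36 29
f 36 27 28
f 36 28 29
f 38 37 41
f 38 41 39
f 39 41 42
f 39 42 40
f 41 37 43
f 41 43 42
f 42 43 44
f 42 44 40
f 43 37 45
f 43 45 44
f 44 45 46
f 44 46 40
f 45 37 47
f 45 47 46
f 46 47 48
f 46 48 40
f 47 37 49
f 47 49 48
f 48 49 50
f 48 50 40
f 49 37 51
f 49 51 50
f 50 51 52
f 50 52 40
f 51 37 53
f 51 53 52
f 52 53 54
f 52 54 40
f 53 37 55
f 53 55 54
f 54 55 56
f 54 56 40
f 55 37 57
f 55 57 56
f 56 57 58
f 56 58 40
f 57 37 59
f 57 59 58
f 58 59 60
f 58 60 40
f 59 37 61
f 59 61 60
f 60 61 62
f 60 62 40
f 61 37 38
f 61 38 62
f 62 38 39
f 62 39 40



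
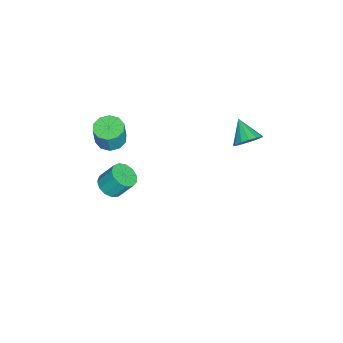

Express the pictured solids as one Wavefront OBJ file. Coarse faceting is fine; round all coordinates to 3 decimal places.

v -3.066 4.36 2.031
v -2.513 4.494 2.779
v -4.134 3.54 2.969
v -2.812 4.878 2.774
v -3.18 5.122 2.569
v -3.517 5.163 2.221
v -3.733 4.988 1.822
v -3.771 4.645 1.479
v -3.62 4.226 1.284
v -3.32 3.842 1.289
v -2.953 3.598 1.494
v -2.616 3.557 1.842
v -2.399 3.732 2.241
v -2.362 4.075 2.584
v -2.043 -3.695 1.424
v -1.212 -4.1 1.209
v -0.825 -4.11 2.72
v -1.657 -3.705 2.936
v -1.139 -3.518 1.194
v -0.752 -3.527 2.705
v -1.412 -3.003 1.267
v -1.025 -3.013 2.778
v -1.926 -2.753 1.401
v -1.539 -2.763 2.912
v -2.485 -2.862 1.543
v -2.098 -2.872 3.054
v -2.875 -3.29 1.64
v -2.488 -3.3 3.151
v -2.948 -3.873 1.655
v -2.561 -3.882 3.166
v -2.675 -4.387 1.582
v -2.288 -4.397 3.093
v -2.161 -4.637 1.448
v -1.774 -4.647 2.959
v -1.602 -4.528 1.306
v -1.215 -4.538 2.817
v -2.931 -4.086 -4.538
v -2.226 -4.571 -4.148
v -2.305 -3.659 -2.872
v -3.009 -3.174 -3.262
v -2.003 -4.174 -4.418
v -2.081 -3.262 -3.142
v -2.074 -3.749 -4.726
v -2.152 -2.837 -3.45
v -2.417 -3.431 -4.974
v -2.495 -2.519 -3.699
v -2.923 -3.321 -5.084
v -3.001 -2.409 -3.809
v -3.432 -3.454 -5.021
v -3.51 -2.542 -3.745
v -3.782 -3.787 -4.804
v -3.86 -2.875 -3.528
v -3.861 -4.216 -4.502
v -3.94 -3.303 -3.227
v -3.645 -4.603 -4.212
v -3.724 -3.691 -2.937
v -3.203 -4.826 -4.025
v -3.281 -3.914 -2.75
v -2.674 -4.814 -4.001
v -2.752 -3.902 -2.726
f 2 1 4
f 2 4 3
f 4 1 5
f 4 5 3
f 5 1 6
f 5 6 3
f 6 1 7
f 6 7 3
f 7 1 8
f 7 8 3
f 8 1 9
f 8 9 3
f 9 1 10
f 9 10 3
f 10 1 11
f 10 11 3
f 11 1 12
f 11 12 3
f 12 1 13
f 12 13 3
f 13 1 14
f 13 14 3
f 14 1 2
f 14 2 3
f 16 15 19
f 16 19 17
f 17 19 20
f 17 20 18
f 19 15 21
f 19 21 20
f 20 21 22
f 20 22 18
f 21 15 23
f 21 23 22
f 22 23 24
f 22 24 18
f 23 15 25
f 23 25 24
f 24 25 26
f 24 26 18
f 25 15 27
f 25 27 26
f 26 27 28
f 26 28 18
f 27 15 29
f 27 29 28
f 28 29 30
f 28 30 18
f 29 15 31
f 29 31 30
f 30 31 32
f 30 32 18
f 31 15 33
f 31 33 32
f 32 33 34
f 32 34 18
f 33 15 35
f 33 35 34
f 34 35 36
f 34 36 18
f 35 15 16
f 35 16 36
f 36 16 17
f 36 17 18
f 38 37 41
f 38 41 39
f 39 41 42
f 39 42 40
f 41 37 43
f 41 43 42
f 42 43 44
f 42 44 40
f 43 37 45
f 43 45 44
f 44 45 46
f 44 46 40
f 45 37 47
f 45 47 46
f 46 47 48
f 46 48 40
f 47 37 49
f 47 49 48
f 48 49 50
f 48 50 40
f 49 37 51
f 49 51 50
f 50 51 52
f 50 52 40
f 51 37 53
f 51 53 52
f 52 53 54
f 52 54 40
f 53 37 55
f 53 55 54
f 54 55 56
f 54 56 40
f 55 37 57
f 55 57 56
f 56 57 58
f 56 58 40
f 57 37 59
f 57 59 58
f 58 59 60
f 58 60 40
f 59 37 38
f 59 38 60
f 60 38 39
f 60 39 40

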